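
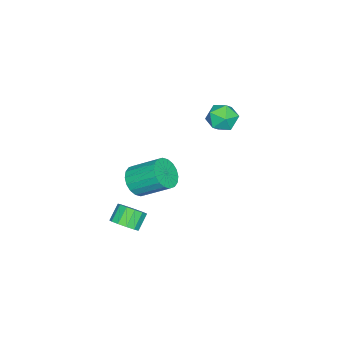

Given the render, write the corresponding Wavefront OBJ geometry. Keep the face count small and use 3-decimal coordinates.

v 3.848 -2.024 -1.98
v 4.279 -2.499 -1.486
v 3.503 -2.412 -0.726
v 3.072 -1.936 -1.22
v 4.411 -2.071 -1.4
v 3.635 -1.984 -0.64
v 4.365 -1.628 -1.498
v 3.589 -1.541 -0.738
v 4.154 -1.31 -1.749
v 3.378 -1.223 -0.989
v 3.847 -1.219 -2.074
v 3.071 -1.132 -1.313
v 3.539 -1.383 -2.369
v 2.763 -1.296 -1.608
v 3.33 -1.751 -2.54
v 2.554 -1.664 -1.78
v 3.285 -2.205 -2.534
v 2.509 -2.118 -1.773
v 3.419 -2.601 -2.352
v 2.643 -2.514 -1.591
v 3.689 -2.815 -2.052
v 2.913 -2.728 -1.291
v 4.01 -2.776 -1.729
v 3.234 -2.689 -0.969
v -3.559 0.936 2.29
v -2.902 0.76 1.587
v -3.738 -0.62 2.513
v -3.081 -0.796 1.81
v -2.797 -0.4 2.658
v -2.686 0.562 2.52
v -3.954 -0.422 1.58
v -3.843 0.54 1.442
v -3.146 -0.079 1.149
v -2.43 -0.066 1.815
v -4.21 0.206 2.285
v -3.494 0.219 2.951
v 3.058 -1.662 1.131
v 3.676 -2.029 1.737
v 3.519 -0.486 2.834
v 2.902 -0.118 2.229
v 3.921 -1.816 1.472
v 3.764 -0.273 2.57
v 3.994 -1.573 1.14
v 3.837 -0.03 2.238
v 3.883 -1.347 0.807
v 3.726 0.196 1.904
v 3.608 -1.183 0.537
v 3.451 0.36 1.634
v 3.224 -1.114 0.385
v 3.067 0.429 1.483
v 2.807 -1.154 0.381
v 2.651 0.389 1.479
v 2.441 -1.294 0.526
v 2.284 0.249 1.623
v 2.196 -1.507 0.79
v 2.039 0.036 1.888
v 2.123 -1.75 1.122
v 1.966 -0.207 2.22
v 2.234 -1.976 1.456
v 2.077 -0.433 2.553
v 2.509 -2.14 1.726
v 2.352 -0.597 2.823
v 2.893 -2.209 1.877
v 2.736 -0.666 2.975
v 3.309 -2.169 1.881
v 3.153 -0.626 2.979
f 2 1 5
f 2 5 3
f 3 5 6
f 3 6 4
f 5 1 7
f 5 7 6
f 6 7 8
f 6 8 4
f 7 1 9
f 7 9 8
f 8 9 10
f 8 10 4
f 9 1 11
f 9 11 10
f 10 11 12
f 10 12 4
f 11 1 13
f 11 13 12
f 12 13 14
f 12 14 4
f 13 1 15
f 13 15 14
f 14 15 16
f 14 16 4
f 15 1 17
f 15 17 16
f 16 17 18
f 16 18 4
f 17 1 19
f 17 19 18
f 18 19 20
f 18 20 4
f 19 1 21
f 19 21 20
f 20 21 22
f 20 22 4
f 21 1 23
f 21 23 22
f 22 23 24
f 22 24 4
f 23 1 2
f 23 2 24
f 24 2 3
f 24 3 4
f 25 36 30
f 25 30 26
f 25 26 32
f 25 32 35
f 25 35 36
f 26 30 34
f 30 36 29
f 36 35 27
f 35 32 31
f 32 26 33
f 28 34 29
f 28 29 27
f 28 27 31
f 28 31 33
f 28 33 34
f 29 34 30
f 27 29 36
f 31 27 35
f 33 31 32
f 34 33 26
f 38 37 41
f 38 41 39
f 39 41 42
f 39 42 40
f 41 37 43
f 41 43 42
f 42 43 44
f 42 44 40
f 43 37 45
f 43 45 44
f 44 45 46
f 44 46 40
f 45 37 47
f 45 47 46
f 46 47 48
f 46 48 40
f 47 37 49
f 47 49 48
f 48 49 50
f 48 50 40
f 49 37 51
f 49 51 50
f 50 51 52
f 50 52 40
f 51 37 53
f 51 53 52
f 52 53 54
f 52 54 40
f 53 37 55
f 53 55 54
f 54 55 56
f 54 56 40
f 55 37 57
f 55 57 56
f 56 57 58
f 56 58 40
f 57 37 59
f 57 59 58
f 58 59 60
f 58 60 40
f 59 37 61
f 59 61 60
f 60 61 62
f 60 62 40
f 61 37 63
f 61 63 62
f 62 63 64
f 62 64 40
f 63 37 65
f 63 65 64
f 64 65 66
f 64 66 40
f 65 37 38
f 65 38 66
f 66 38 39
f 66 39 40



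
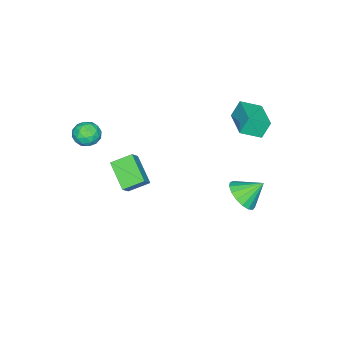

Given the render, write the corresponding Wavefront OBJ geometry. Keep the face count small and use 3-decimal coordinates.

v 1.223 -1.952 2.359
v 1.469 -1.673 2.97
v 2.291 -2.307 2.09
v 2.537 -2.028 2.701
v 2.111 -2.602 2.716
v 1.451 -2.382 2.883
v 2.309 -1.598 2.177
v 1.649 -1.378 2.344
v 2.141 -1.454 2.857
v 2.018 -2.075 3.19
v 1.742 -1.905 1.87
v 1.619 -2.526 2.203
v 1.252 -1.781 2.688
v 2.508 -2.199 2.372
v 2.257 -2.536 2.381
v 2.402 -2.372 2.74
v 1.242 -2.198 2.637
v 1.387 -2.034 2.996
v 1.764 -2.58 2.847
v 2.373 -1.946 2.064
v 2.518 -1.782 2.423
v 1.358 -1.608 2.32
v 1.503 -1.444 2.679
v 1.996 -1.4 2.213
v 1.792 -1.489 2.981
v 2.419 -1.697 2.823
v 2.285 -1.444 2.515
v 1.897 -1.315 2.613
v 1.72 -1.853 3.177
v 2.348 -2.062 3.018
v 2.097 -2.399 3.028
v 1.709 -2.27 3.125
v 2.115 -1.725 3.11
v 1.412 -1.918 2.042
v 2.04 -2.127 1.883
v 2.051 -1.71 1.935
v 1.663 -1.581 2.032
v 1.341 -2.283 2.237
v 1.968 -2.491 2.079
v 1.863 -2.665 2.447
v 1.475 -2.536 2.545
v 1.645 -2.255 1.95
v -3.741 3.371 1.82
v -4.094 3.62 2.699
v -2.569 4.509 1.969
v -2.922 4.757 2.849
v -3.058 2.603 2.311
v -3.411 2.851 3.191
v -1.886 3.74 2.461
v -2.239 3.989 3.34
v -3.336 3.139 -3.655
v -3.008 2.618 -2.945
v -3.944 3.941 -2.785
v -2.688 2.928 -3.007
v -2.517 3.287 -3.218
v -2.533 3.612 -3.528
v -2.733 3.828 -3.868
v -3.071 3.887 -4.159
v -3.47 3.775 -4.334
v -3.838 3.517 -4.354
v -4.091 3.172 -4.214
v -4.171 2.82 -3.945
v -4.06 2.541 -3.61
v -3.782 2.399 -3.286
v -3.403 2.427 -3.045
v 0.512 -0.726 -2.158
v -0.236 -1.888 -1.313
v -0.144 0.061 -1.658
v -0.893 -1.101 -0.813
v 1.113 -0.639 -1.507
v 0.364 -1.801 -0.662
v 0.456 0.148 -1.007
v -0.292 -1.014 -0.162
f 1 38 17
f 38 12 41
f 17 41 6
f 38 41 17
f 1 17 13
f 17 6 18
f 13 18 2
f 17 18 13
f 1 13 22
f 13 2 23
f 22 23 8
f 13 23 22
f 1 22 34
f 22 8 37
f 34 37 11
f 22 37 34
f 1 34 38
f 34 11 42
f 38 42 12
f 34 42 38
f 2 18 29
f 18 6 32
f 29 32 10
f 18 32 29
f 6 41 19
f 41 12 40
f 19 40 5
f 41 40 19
f 12 42 39
f 42 11 35
f 39 35 3
f 42 35 39
f 11 37 36
f 37 8 24
f 36 24 7
f 37 24 36
f 8 23 28
f 23 2 25
f 28 25 9
f 23 25 28
f 4 30 16
f 30 10 31
f 16 31 5
f 30 31 16
f 4 16 14
f 16 5 15
f 14 15 3
f 16 15 14
f 4 14 21
f 14 3 20
f 21 20 7
f 14 20 21
f 4 21 26
f 21 7 27
f 26 27 9
f 21 27 26
f 4 26 30
f 26 9 33
f 30 33 10
f 26 33 30
f 5 31 19
f 31 10 32
f 19 32 6
f 31 32 19
f 3 15 39
f 15 5 40
f 39 40 12
f 15 40 39
f 7 20 36
f 20 3 35
f 36 35 11
f 20 35 36
f 9 27 28
f 27 7 24
f 28 24 8
f 27 24 28
f 10 33 29
f 33 9 25
f 29 25 2
f 33 25 29
f 44 46 43
f 47 44 43
f 43 46 45
f 45 47 43
f 44 50 46
f 48 44 47
f 48 50 44
f 46 50 45
f 49 47 45
f 45 50 49
f 49 48 47
f 50 48 49
f 52 51 54
f 52 54 53
f 54 51 55
f 54 55 53
f 55 51 56
f 55 56 53
f 56 51 57
f 56 57 53
f 57 51 58
f 57 58 53
f 58 51 59
f 58 59 53
f 59 51 60
f 59 60 53
f 60 51 61
f 60 61 53
f 61 51 62
f 61 62 53
f 62 51 63
f 62 63 53
f 63 51 64
f 63 64 53
f 64 51 65
f 64 65 53
f 65 51 52
f 65 52 53
f 67 69 66
f 70 67 66
f 66 69 68
f 68 70 66
f 67 73 69
f 71 67 70
f 71 73 67
f 69 73 68
f 72 70 68
f 68 73 72
f 72 71 70
f 73 71 72



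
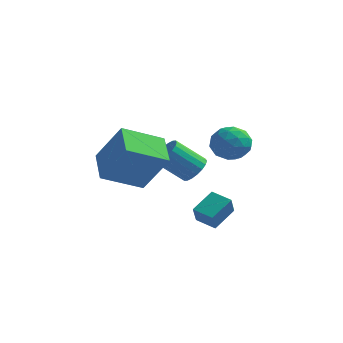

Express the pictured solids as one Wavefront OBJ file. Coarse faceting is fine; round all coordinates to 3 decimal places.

v -0.18 -1.253 -3.898
v -0.092 -1.763 -3.113
v 0.176 -0.256 -3.291
v 0.264 -0.766 -2.506
v 0.696 -1.434 -4.114
v 0.784 -1.944 -3.329
v 1.052 -0.437 -3.507
v 1.14 -0.947 -2.722
v -1.374 1.401 -2.426
v -0.884 0.976 -2.164
v -1.936 0.413 -1.112
v -2.426 0.839 -1.374
v -0.851 1.234 -1.993
v -1.902 0.671 -0.94
v -0.921 1.525 -1.907
v -1.972 0.963 -0.855
v -1.081 1.792 -1.925
v -2.132 1.229 -0.872
v -1.299 1.981 -2.041
v -2.351 1.419 -0.989
v -1.532 2.056 -2.234
v -2.583 1.493 -1.182
v -1.734 2 -2.465
v -2.785 1.438 -1.413
v -1.864 1.827 -2.688
v -2.916 1.264 -1.636
v -1.898 1.569 -2.86
v -2.949 1.006 -1.807
v -1.828 1.277 -2.945
v -2.879 0.715 -1.893
v -1.668 1.011 -2.928
v -2.719 0.448 -1.875
v -1.449 0.821 -2.811
v -2.501 0.259 -1.759
v -1.217 0.747 -2.618
v -2.268 0.184 -1.566
v -1.015 0.802 -2.387
v -2.066 0.24 -1.335
v -0.448 2.591 -1.064
v 0.345 2.566 -0.631
v -0.425 1.134 -1.189
v 0.368 1.109 -0.756
v -0.383 1.339 -0.31
v -0.398 2.24 -0.232
v 0.318 1.46 -1.588
v 0.303 2.361 -1.51
v 0.819 1.868 -0.955
v 0.385 1.793 -0.165
v -0.465 1.907 -1.655
v -0.899 1.832 -0.865
v -0.054 2.707 -0.836
v -0.026 0.993 -0.984
v -0.468 1.128 -0.721
v -0.002 1.114 -0.467
v -0.49 2.515 -0.602
v -0.024 2.5 -0.347
v -0.452 1.779 -0.158
v -0.056 1.2 -1.473
v 0.41 1.185 -1.218
v -0.078 2.586 -1.353
v 0.388 2.572 -1.099
v 0.372 1.921 -1.662
v 0.691 2.281 -0.772
v 0.705 1.425 -0.846
v 0.675 1.631 -1.335
v 0.666 2.161 -1.289
v 0.436 2.237 -0.308
v 0.45 1.381 -0.382
v 0.008 1.516 -0.119
v -0 2.045 -0.073
v 0.715 1.827 -0.498
v -0.53 2.319 -1.438
v -0.516 1.463 -1.512
v -0.08 1.655 -1.747
v -0.088 2.184 -1.701
v -0.785 2.275 -0.974
v -0.771 1.419 -1.048
v -0.746 1.539 -0.531
v -0.755 2.069 -0.485
v -0.795 1.873 -1.322
v -3.82 -2.463 -0.64
v -2.67 -2.577 1.03
v -2.59 -1.281 -1.405
v -1.441 -1.395 0.264
v -3.059 -3.645 -1.244
v -1.91 -3.759 0.425
v -1.83 -2.463 -2.01
v -0.68 -2.577 -0.34
f 2 4 1
f 5 2 1
f 1 4 3
f 3 5 1
f 2 8 4
f 6 2 5
f 6 8 2
f 4 8 3
f 7 5 3
f 3 8 7
f 7 6 5
f 8 6 7
f 10 9 13
f 10 13 11
f 11 13 14
f 11 14 12
f 13 9 15
f 13 15 14
f 14 15 16
f 14 16 12
f 15 9 17
f 15 17 16
f 16 17 18
f 16 18 12
f 17 9 19
f 17 19 18
f 18 19 20
f 18 20 12
f 19 9 21
f 19 21 20
f 20 21 22
f 20 22 12
f 21 9 23
f 21 23 22
f 22 23 24
f 22 24 12
f 23 9 25
f 23 25 24
f 24 25 26
f 24 26 12
f 25 9 27
f 25 27 26
f 26 27 28
f 26 28 12
f 27 9 29
f 27 29 28
f 28 29 30
f 28 30 12
f 29 9 31
f 29 31 30
f 30 31 32
f 30 32 12
f 31 9 33
f 31 33 32
f 32 33 34
f 32 34 12
f 33 9 35
f 33 35 34
f 34 35 36
f 34 36 12
f 35 9 37
f 35 37 36
f 36 37 38
f 36 38 12
f 37 9 10
f 37 10 38
f 38 10 11
f 38 11 12
f 39 76 55
f 76 50 79
f 55 79 44
f 76 79 55
f 39 55 51
f 55 44 56
f 51 56 40
f 55 56 51
f 39 51 60
f 51 40 61
f 60 61 46
f 51 61 60
f 39 60 72
f 60 46 75
f 72 75 49
f 60 75 72
f 39 72 76
f 72 49 80
f 76 80 50
f 72 80 76
f 40 56 67
f 56 44 70
f 67 70 48
f 56 70 67
f 44 79 57
f 79 50 78
f 57 78 43
f 79 78 57
f 50 80 77
f 80 49 73
f 77 73 41
f 80 73 77
f 49 75 74
f 75 46 62
f 74 62 45
f 75 62 74
f 46 61 66
f 61 40 63
f 66 63 47
f 61 63 66
f 42 68 54
f 68 48 69
f 54 69 43
f 68 69 54
f 42 54 52
f 54 43 53
f 52 53 41
f 54 53 52
f 42 52 59
f 52 41 58
f 59 58 45
f 52 58 59
f 42 59 64
f 59 45 65
f 64 65 47
f 59 65 64
f 42 64 68
f 64 47 71
f 68 71 48
f 64 71 68
f 43 69 57
f 69 48 70
f 57 70 44
f 69 70 57
f 41 53 77
f 53 43 78
f 77 78 50
f 53 78 77
f 45 58 74
f 58 41 73
f 74 73 49
f 58 73 74
f 47 65 66
f 65 45 62
f 66 62 46
f 65 62 66
f 48 71 67
f 71 47 63
f 67 63 40
f 71 63 67
f 82 84 81
f 85 82 81
f 81 84 83
f 83 85 81
f 82 88 84
f 86 82 85
f 86 88 82
f 84 88 83
f 87 85 83
f 83 88 87
f 87 86 85
f 88 86 87



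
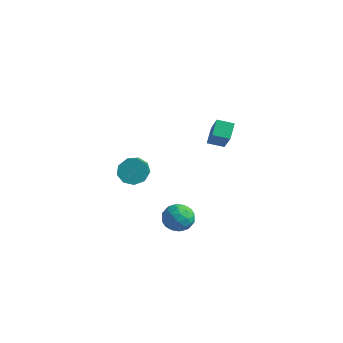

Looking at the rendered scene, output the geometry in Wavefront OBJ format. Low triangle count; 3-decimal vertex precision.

v -2.016 0.843 -1.432
v -1.593 1.539 -0.962
v -0.861 0.633 -0.279
v -1.284 -0.063 -0.748
v -2.121 1.35 -0.647
v -1.389 0.444 0.036
v -2.6 0.924 -0.699
v -1.868 0.018 -0.016
v -2.805 0.459 -1.094
v -2.073 -0.446 -0.411
v -2.641 0.175 -1.647
v -1.909 -0.731 -0.964
v -2.185 0.203 -2.099
v -1.453 -0.703 -1.416
v -1.65 0.53 -2.239
v -0.918 -0.375 -1.556
v -1.286 1.004 -2.001
v -0.554 0.098 -1.318
v -1.263 1.402 -1.497
v -0.531 0.497 -0.814
v 1.046 1.513 -3.661
v 1.955 1.311 -3.22
v 1.085 0.029 -4.42
v 1.994 -0.173 -3.979
v 1.141 -0.132 -3.404
v 1.116 0.785 -2.934
v 1.924 0.555 -4.706
v 1.899 1.472 -4.236
v 2.498 0.719 -3.866
v 2.014 0.295 -3.061
v 1.026 1.045 -4.579
v 0.542 0.621 -3.774
v 1.497 1.542 -3.374
v 1.543 -0.202 -4.266
v 1.041 -0.178 -3.928
v 1.576 -0.297 -3.669
v 1.004 1.233 -3.206
v 1.538 1.115 -2.947
v 1.06 0.266 -3.055
v 1.502 0.225 -4.693
v 2.036 0.107 -4.434
v 1.464 1.637 -3.971
v 1.999 1.518 -3.712
v 1.98 1.074 -4.585
v 2.35 1.076 -3.494
v 2.373 0.204 -3.94
v 2.332 0.631 -4.367
v 2.318 1.17 -4.092
v 2.066 0.826 -3.021
v 2.089 -0.046 -3.468
v 1.587 -0.022 -3.129
v 1.573 0.517 -2.853
v 2.385 0.478 -3.401
v 0.951 1.386 -4.172
v 0.974 0.514 -4.619
v 1.467 0.823 -4.787
v 1.453 1.362 -4.511
v 0.667 1.136 -3.7
v 0.69 0.264 -4.146
v 0.722 0.17 -3.548
v 0.708 0.709 -3.273
v 0.655 0.862 -4.239
v 2.72 1.72 2.518
v 2.353 2.531 3.214
v 3.521 2.299 2.265
v 3.154 3.11 2.961
v 3.806 0.89 4.059
v 3.439 1.701 4.755
v 4.607 1.469 3.806
v 4.24 2.28 4.502
f 2 1 5
f 2 5 3
f 3 5 6
f 3 6 4
f 5 1 7
f 5 7 6
f 6 7 8
f 6 8 4
f 7 1 9
f 7 9 8
f 8 9 10
f 8 10 4
f 9 1 11
f 9 11 10
f 10 11 12
f 10 12 4
f 11 1 13
f 11 13 12
f 12 13 14
f 12 14 4
f 13 1 15
f 13 15 14
f 14 15 16
f 14 16 4
f 15 1 17
f 15 17 16
f 16 17 18
f 16 18 4
f 17 1 19
f 17 19 18
f 18 19 20
f 18 20 4
f 19 1 2
f 19 2 20
f 20 2 3
f 20 3 4
f 21 58 37
f 58 32 61
f 37 61 26
f 58 61 37
f 21 37 33
f 37 26 38
f 33 38 22
f 37 38 33
f 21 33 42
f 33 22 43
f 42 43 28
f 33 43 42
f 21 42 54
f 42 28 57
f 54 57 31
f 42 57 54
f 21 54 58
f 54 31 62
f 58 62 32
f 54 62 58
f 22 38 49
f 38 26 52
f 49 52 30
f 38 52 49
f 26 61 39
f 61 32 60
f 39 60 25
f 61 60 39
f 32 62 59
f 62 31 55
f 59 55 23
f 62 55 59
f 31 57 56
f 57 28 44
f 56 44 27
f 57 44 56
f 28 43 48
f 43 22 45
f 48 45 29
f 43 45 48
f 24 50 36
f 50 30 51
f 36 51 25
f 50 51 36
f 24 36 34
f 36 25 35
f 34 35 23
f 36 35 34
f 24 34 41
f 34 23 40
f 41 40 27
f 34 40 41
f 24 41 46
f 41 27 47
f 46 47 29
f 41 47 46
f 24 46 50
f 46 29 53
f 50 53 30
f 46 53 50
f 25 51 39
f 51 30 52
f 39 52 26
f 51 52 39
f 23 35 59
f 35 25 60
f 59 60 32
f 35 60 59
f 27 40 56
f 40 23 55
f 56 55 31
f 40 55 56
f 29 47 48
f 47 27 44
f 48 44 28
f 47 44 48
f 30 53 49
f 53 29 45
f 49 45 22
f 53 45 49
f 64 66 63
f 67 64 63
f 63 66 65
f 65 67 63
f 64 70 66
f 68 64 67
f 68 70 64
f 66 70 65
f 69 67 65
f 65 70 69
f 69 68 67
f 70 68 69



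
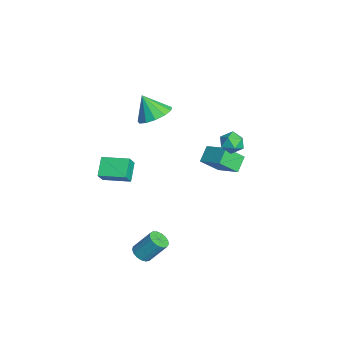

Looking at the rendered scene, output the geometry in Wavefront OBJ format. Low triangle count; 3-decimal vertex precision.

v 0.745 -4.118 0.101
v -0.224 -3.785 0.868
v 1.388 -2.652 0.279
v 0.418 -2.32 1.045
v 1.262 -4.44 0.895
v 0.292 -4.108 1.661
v 1.904 -2.975 1.072
v 0.935 -2.642 1.839
v 3.358 -2.377 -4.233
v 3.885 -2.708 -4.082
v 4.109 -1.773 -2.816
v 3.582 -1.443 -2.967
v 3.988 -2.485 -4.265
v 4.212 -1.55 -2.999
v 3.947 -2.237 -4.441
v 4.171 -1.302 -3.174
v 3.771 -2.022 -4.569
v 3.995 -1.087 -3.302
v 3.5 -1.888 -4.62
v 3.724 -0.953 -3.353
v 3.197 -1.866 -4.582
v 3.421 -0.931 -3.316
v 2.931 -1.961 -4.465
v 3.154 -1.026 -3.199
v 2.762 -2.152 -4.294
v 2.986 -1.217 -3.028
v 2.73 -2.394 -4.11
v 2.954 -1.46 -2.843
v 2.842 -2.633 -3.954
v 3.066 -1.698 -2.687
v 3.072 -2.813 -3.861
v 3.296 -1.878 -2.595
v 3.368 -2.893 -3.854
v 3.592 -1.958 -2.588
v 3.661 -2.855 -3.934
v 3.885 -1.92 -2.668
v -3.408 -0.625 2.002
v -2.384 -0.737 2.358
v -3.952 -1.275 3.358
v -2.574 -0.184 2.547
v -3.028 0.229 2.563
v -3.603 0.371 2.401
v -4.117 0.197 2.112
v -4.405 -0.238 1.788
v -4.377 -0.796 1.532
v -4.041 -1.299 1.425
v -3.505 -1.588 1.501
v -2.938 -1.571 1.736
v -2.52 -1.254 2.056
v 2.394 3.21 3.923
v 2.855 2.738 3.531
v 1.405 2.702 3.369
v 1.866 2.23 2.977
v 1.783 2.145 3.736
v 2.395 2.458 4.078
v 1.865 2.982 2.822
v 2.477 3.295 3.164
v 2.529 2.597 2.851
v 2.478 2.079 3.416
v 1.782 3.361 3.484
v 1.731 2.843 4.049
v -5.069 3.738 -3.304
v -4.852 2.614 -2.215
v -3.814 4.652 -2.611
v -3.597 3.528 -1.522
v -4.303 3.212 -3.998
v -4.086 2.088 -2.909
v -3.048 4.126 -3.305
v -2.831 3.002 -2.216
f 2 4 1
f 5 2 1
f 1 4 3
f 3 5 1
f 2 8 4
f 6 2 5
f 6 8 2
f 4 8 3
f 7 5 3
f 3 8 7
f 7 6 5
f 8 6 7
f 10 9 13
f 10 13 11
f 11 13 14
f 11 14 12
f 13 9 15
f 13 15 14
f 14 15 16
f 14 16 12
f 15 9 17
f 15 17 16
f 16 17 18
f 16 18 12
f 17 9 19
f 17 19 18
f 18 19 20
f 18 20 12
f 19 9 21
f 19 21 20
f 20 21 22
f 20 22 12
f 21 9 23
f 21 23 22
f 22 23 24
f 22 24 12
f 23 9 25
f 23 25 24
f 24 25 26
f 24 26 12
f 25 9 27
f 25 27 26
f 26 27 28
f 26 28 12
f 27 9 29
f 27 29 28
f 28 29 30
f 28 30 12
f 29 9 31
f 29 31 30
f 30 31 32
f 30 32 12
f 31 9 33
f 31 33 32
f 32 33 34
f 32 34 12
f 33 9 35
f 33 35 34
f 34 35 36
f 34 36 12
f 35 9 10
f 35 10 36
f 36 10 11
f 36 11 12
f 38 37 40
f 38 40 39
f 40 37 41
f 40 41 39
f 41 37 42
f 41 42 39
f 42 37 43
f 42 43 39
f 43 37 44
f 43 44 39
f 44 37 45
f 44 45 39
f 45 37 46
f 45 46 39
f 46 37 47
f 46 47 39
f 47 37 48
f 47 48 39
f 48 37 49
f 48 49 39
f 49 37 38
f 49 38 39
f 50 61 55
f 50 55 51
f 50 51 57
f 50 57 60
f 50 60 61
f 51 55 59
f 55 61 54
f 61 60 52
f 60 57 56
f 57 51 58
f 53 59 54
f 53 54 52
f 53 52 56
f 53 56 58
f 53 58 59
f 54 59 55
f 52 54 61
f 56 52 60
f 58 56 57
f 59 58 51
f 63 65 62
f 66 63 62
f 62 65 64
f 64 66 62
f 63 69 65
f 67 63 66
f 67 69 63
f 65 69 64
f 68 66 64
f 64 69 68
f 68 67 66
f 69 67 68



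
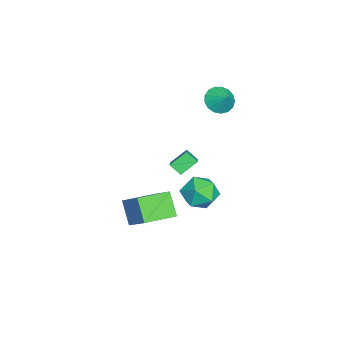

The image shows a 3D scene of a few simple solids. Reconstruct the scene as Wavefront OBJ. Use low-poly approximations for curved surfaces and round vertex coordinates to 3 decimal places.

v -0.953 -1.36 0.144
v -1.225 -2.029 0.699
v 0.628 -1.161 1.16
v 0.357 -1.829 1.714
v -0.357 -2.231 -0.614
v -0.628 -2.899 -0.06
v 1.225 -2.031 0.401
v 0.953 -2.7 0.956
v 0.197 -3.7 -2.277
v 1.368 -2.637 -1.004
v 1.151 -3.162 -3.603
v 2.322 -2.099 -2.33
v 1.438 -5.341 -2.05
v 2.609 -4.278 -0.777
v 2.392 -4.803 -3.376
v 3.563 -3.74 -2.103
v -3.703 -0.463 3.41
v -3.061 -0.292 2.703
v -3.017 0.103 4.17
v -3.345 0.075 2.686
v -3.711 0.319 2.835
v -4.075 0.383 3.116
v -4.354 0.254 3.464
v -4.484 -0.039 3.799
v -4.435 -0.43 4.045
v -4.218 -0.828 4.146
v -3.884 -1.142 4.078
v -3.508 -1.301 3.857
v -3.176 -1.268 3.533
v -2.966 -1.05 3.182
v -2.924 -0.698 2.882
v 2.948 -0.248 1.561
v 3.977 0.122 2.054
v 3.943 -1.342 0.306
v 4.972 -0.972 0.799
v 4.236 -1.691 1.415
v 3.621 -1.014 2.19
v 4.299 -0.206 0.17
v 3.684 0.471 0.945
v 4.811 0.148 1.194
v 4.772 -0.77 1.964
v 3.148 -0.45 0.396
v 3.109 -1.368 1.166
f 2 4 1
f 5 2 1
f 1 4 3
f 3 5 1
f 2 8 4
f 6 2 5
f 6 8 2
f 4 8 3
f 7 5 3
f 3 8 7
f 7 6 5
f 8 6 7
f 10 12 9
f 13 10 9
f 9 12 11
f 11 13 9
f 10 16 12
f 14 10 13
f 14 16 10
f 12 16 11
f 15 13 11
f 11 16 15
f 15 14 13
f 16 14 15
f 18 17 20
f 18 20 19
f 20 17 21
f 20 21 19
f 21 17 22
f 21 22 19
f 22 17 23
f 22 23 19
f 23 17 24
f 23 24 19
f 24 17 25
f 24 25 19
f 25 17 26
f 25 26 19
f 26 17 27
f 26 27 19
f 27 17 28
f 27 28 19
f 28 17 29
f 28 29 19
f 29 17 30
f 29 30 19
f 30 17 31
f 30 31 19
f 31 17 18
f 31 18 19
f 32 43 37
f 32 37 33
f 32 33 39
f 32 39 42
f 32 42 43
f 33 37 41
f 37 43 36
f 43 42 34
f 42 39 38
f 39 33 40
f 35 41 36
f 35 36 34
f 35 34 38
f 35 38 40
f 35 40 41
f 36 41 37
f 34 36 43
f 38 34 42
f 40 38 39
f 41 40 33



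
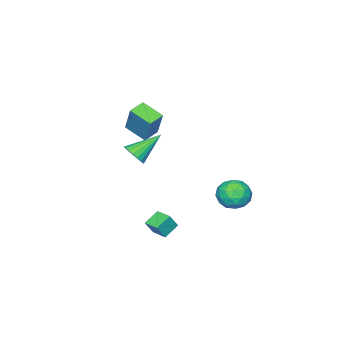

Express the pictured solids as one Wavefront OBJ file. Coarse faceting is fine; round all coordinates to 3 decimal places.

v -1.952 3.598 -1.897
v -1.104 2.796 -1.92
v -2.856 2.684 -3.28
v -2.008 1.882 -3.303
v -2.725 1.946 -2.385
v -2.167 2.511 -1.53
v -1.793 2.969 -3.67
v -1.235 3.534 -2.815
v -1.006 2.407 -3.016
v -1.583 1.775 -2.222
v -2.377 3.705 -2.978
v -2.954 3.073 -2.184
v -1.449 3.278 -1.787
v -2.511 2.202 -3.413
v -2.933 2.24 -2.873
v -2.435 1.769 -2.887
v -2.073 3.11 -1.558
v -1.575 2.639 -1.571
v -2.528 2.139 -1.845
v -2.385 2.841 -3.629
v -1.887 2.37 -3.642
v -1.525 3.711 -2.313
v -1.027 3.24 -2.327
v -1.432 3.341 -3.355
v -0.893 2.577 -2.445
v -1.424 2.04 -3.258
v -1.298 2.679 -3.474
v -0.97 3.011 -2.971
v -1.232 2.206 -1.978
v -1.763 1.668 -2.791
v -2.185 1.706 -2.251
v -1.856 2.039 -1.749
v -1.174 1.977 -2.622
v -2.197 3.812 -2.409
v -2.728 3.274 -3.222
v -2.104 3.441 -3.451
v -1.775 3.774 -2.949
v -2.536 3.44 -1.942
v -3.067 2.903 -2.755
v -2.99 2.469 -2.229
v -2.662 2.801 -1.726
v -2.786 3.503 -2.578
v 1.214 -2.052 3.48
v 1.678 -1.214 5.371
v 1.102 -0.601 2.864
v 1.566 0.237 4.755
v 2.294 -2.077 3.225
v 2.758 -1.239 5.116
v 2.182 -0.626 2.609
v 2.646 0.212 4.5
v 1.864 0.694 -3.891
v 2.403 0.527 -2.913
v 2.022 1.788 -3.792
v 2.562 1.621 -2.813
v 2.878 0.599 -4.467
v 3.418 0.432 -3.488
v 3.037 1.693 -4.367
v 3.576 1.526 -3.389
v 4.8 0.872 3.065
v 5.33 1.292 3.547
v 3.18 1.508 4.295
v 5.235 1.542 3.292
v 5.053 1.659 2.993
v 4.822 1.621 2.707
v 4.586 1.434 2.493
v 4.392 1.136 2.392
v 4.279 0.786 2.424
v 4.269 0.453 2.584
v 4.364 0.203 2.838
v 4.546 0.085 3.138
v 4.777 0.124 3.423
v 5.013 0.31 3.637
v 5.207 0.608 3.738
v 5.32 0.958 3.706
f 1 38 17
f 38 12 41
f 17 41 6
f 38 41 17
f 1 17 13
f 17 6 18
f 13 18 2
f 17 18 13
f 1 13 22
f 13 2 23
f 22 23 8
f 13 23 22
f 1 22 34
f 22 8 37
f 34 37 11
f 22 37 34
f 1 34 38
f 34 11 42
f 38 42 12
f 34 42 38
f 2 18 29
f 18 6 32
f 29 32 10
f 18 32 29
f 6 41 19
f 41 12 40
f 19 40 5
f 41 40 19
f 12 42 39
f 42 11 35
f 39 35 3
f 42 35 39
f 11 37 36
f 37 8 24
f 36 24 7
f 37 24 36
f 8 23 28
f 23 2 25
f 28 25 9
f 23 25 28
f 4 30 16
f 30 10 31
f 16 31 5
f 30 31 16
f 4 16 14
f 16 5 15
f 14 15 3
f 16 15 14
f 4 14 21
f 14 3 20
f 21 20 7
f 14 20 21
f 4 21 26
f 21 7 27
f 26 27 9
f 21 27 26
f 4 26 30
f 26 9 33
f 30 33 10
f 26 33 30
f 5 31 19
f 31 10 32
f 19 32 6
f 31 32 19
f 3 15 39
f 15 5 40
f 39 40 12
f 15 40 39
f 7 20 36
f 20 3 35
f 36 35 11
f 20 35 36
f 9 27 28
f 27 7 24
f 28 24 8
f 27 24 28
f 10 33 29
f 33 9 25
f 29 25 2
f 33 25 29
f 44 46 43
f 47 44 43
f 43 46 45
f 45 47 43
f 44 50 46
f 48 44 47
f 48 50 44
f 46 50 45
f 49 47 45
f 45 50 49
f 49 48 47
f 50 48 49
f 52 54 51
f 55 52 51
f 51 54 53
f 53 55 51
f 52 58 54
f 56 52 55
f 56 58 52
f 54 58 53
f 57 55 53
f 53 58 57
f 57 56 55
f 58 56 57
f 60 59 62
f 60 62 61
f 62 59 63
f 62 63 61
f 63 59 64
f 63 64 61
f 64 59 65
f 64 65 61
f 65 59 66
f 65 66 61
f 66 59 67
f 66 67 61
f 67 59 68
f 67 68 61
f 68 59 69
f 68 69 61
f 69 59 70
f 69 70 61
f 70 59 71
f 70 71 61
f 71 59 72
f 71 72 61
f 72 59 73
f 72 73 61
f 73 59 74
f 73 74 61
f 74 59 60
f 74 60 61



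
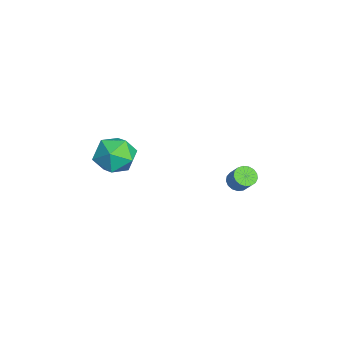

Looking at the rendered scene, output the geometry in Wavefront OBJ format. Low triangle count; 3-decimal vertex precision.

v 0.903 3.828 -1.092
v 1.404 3.49 -1.332
v 2.037 3.814 -0.467
v 1.537 4.152 -0.228
v 1.436 3.771 -1.461
v 2.069 4.095 -0.596
v 1.345 4.066 -1.505
v 1.979 4.39 -0.64
v 1.154 4.306 -1.455
v 1.787 4.63 -0.59
v 0.905 4.436 -1.322
v 1.538 4.76 -0.457
v 0.656 4.427 -1.136
v 1.289 4.752 -0.271
v 0.463 4.281 -0.94
v 1.096 4.605 -0.075
v 0.371 4.031 -0.779
v 1.005 4.355 0.086
v 0.401 3.735 -0.69
v 1.035 4.059 0.175
v 0.547 3.459 -0.693
v 1.18 3.784 0.172
v 0.773 3.269 -0.788
v 1.407 3.593 0.077
v 1.03 3.206 -0.952
v 1.663 3.53 -0.087
v 1.258 3.286 -1.149
v 1.891 3.61 -0.284
v 1.76 -2.274 3.187
v 2.809 -1.922 3.75
v 2.831 -3.038 1.67
v 3.88 -2.686 2.233
v 3.193 -3.599 2.715
v 2.531 -3.128 3.653
v 3.109 -1.832 1.767
v 2.447 -1.361 2.705
v 3.642 -1.649 2.872
v 3.694 -2.741 3.459
v 1.946 -2.219 1.961
v 1.998 -3.311 2.548
f 2 1 5
f 2 5 3
f 3 5 6
f 3 6 4
f 5 1 7
f 5 7 6
f 6 7 8
f 6 8 4
f 7 1 9
f 7 9 8
f 8 9 10
f 8 10 4
f 9 1 11
f 9 11 10
f 10 11 12
f 10 12 4
f 11 1 13
f 11 13 12
f 12 13 14
f 12 14 4
f 13 1 15
f 13 15 14
f 14 15 16
f 14 16 4
f 15 1 17
f 15 17 16
f 16 17 18
f 16 18 4
f 17 1 19
f 17 19 18
f 18 19 20
f 18 20 4
f 19 1 21
f 19 21 20
f 20 21 22
f 20 22 4
f 21 1 23
f 21 23 22
f 22 23 24
f 22 24 4
f 23 1 25
f 23 25 24
f 24 25 26
f 24 26 4
f 25 1 27
f 25 27 26
f 26 27 28
f 26 28 4
f 27 1 2
f 27 2 28
f 28 2 3
f 28 3 4
f 29 40 34
f 29 34 30
f 29 30 36
f 29 36 39
f 29 39 40
f 30 34 38
f 34 40 33
f 40 39 31
f 39 36 35
f 36 30 37
f 32 38 33
f 32 33 31
f 32 31 35
f 32 35 37
f 32 37 38
f 33 38 34
f 31 33 40
f 35 31 39
f 37 35 36
f 38 37 30



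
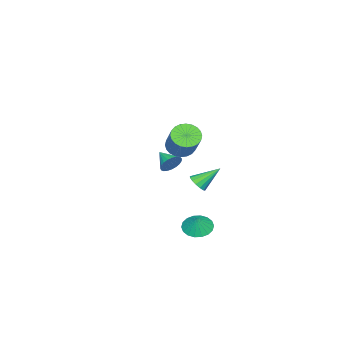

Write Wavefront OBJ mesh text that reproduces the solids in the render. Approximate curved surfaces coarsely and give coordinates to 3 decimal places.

v 3.414 2.125 3.231
v 4.156 1.826 2.84
v 5.327 2.795 4.317
v 4.586 3.095 4.709
v 4.111 2.129 2.677
v 5.282 3.099 4.154
v 3.96 2.431 2.598
v 5.131 3.401 4.075
v 3.726 2.687 2.616
v 4.897 3.657 4.093
v 3.444 2.858 2.727
v 4.615 3.827 4.204
v 3.158 2.917 2.915
v 4.329 3.886 4.392
v 2.911 2.855 3.151
v 4.083 3.825 4.628
v 2.741 2.682 3.4
v 3.912 3.652 4.877
v 2.673 2.425 3.623
v 3.844 3.394 5.1
v 2.718 2.121 3.786
v 3.889 3.091 5.263
v 2.869 1.819 3.865
v 4.04 2.789 5.342
v 3.103 1.563 3.847
v 4.274 2.533 5.324
v 3.385 1.393 3.736
v 4.556 2.362 5.213
v 3.671 1.334 3.548
v 4.842 2.303 5.025
v 3.917 1.395 3.312
v 5.089 2.365 4.789
v 4.088 1.568 3.063
v 5.259 2.538 4.54
v -1.304 -1.013 -0.973
v -0.806 -0.953 -0.389
v -1.816 -2.087 -0.427
v -1.054 -0.78 -0.283
v -1.346 -0.648 -0.296
v -1.63 -0.579 -0.427
v -1.858 -0.585 -0.652
v -1.989 -0.665 -0.932
v -2.003 -0.805 -1.22
v -1.895 -0.981 -1.465
v -1.686 -1.162 -1.625
v -1.41 -1.318 -1.672
v -1.116 -1.421 -1.599
v -0.854 -1.453 -1.417
v -0.67 -1.409 -1.159
v -0.596 -1.297 -0.868
v -0.644 -1.135 -0.596
v 1.837 2.389 -0.463
v 2.369 2.811 -0.487
v 1.043 3.451 0.663
v 2.153 2.922 -0.743
v 1.853 2.889 -0.924
v 1.548 2.722 -0.981
v 1.321 2.466 -0.9
v 1.232 2.19 -0.702
v 1.304 1.966 -0.44
v 1.52 1.856 -0.184
v 1.82 1.888 -0.003
v 2.125 2.055 0.054
v 2.352 2.311 -0.027
v 2.442 2.588 -0.225
v 1.979 2.487 -3.921
v 2.815 2.281 -4.324
v 2.461 2.673 -3.019
v 2.778 2.697 -4.391
v 2.583 3.071 -4.364
v 2.268 3.33 -4.25
v 1.897 3.421 -4.071
v 1.541 3.327 -3.862
v 1.273 3.067 -3.665
v 1.144 2.692 -3.518
v 1.181 2.276 -3.452
v 1.376 1.902 -3.478
v 1.69 1.643 -3.593
v 2.062 1.552 -3.772
v 2.418 1.646 -3.981
v 2.686 1.906 -4.178
v 1.558 1.863 3.978
v 1.82 2.062 3.415
v 1.5 0.878 3.605
v 1.762 1.077 3.042
v 2.124 1.066 3.584
v 2.16 1.675 3.814
v 1.16 1.265 3.206
v 1.196 1.874 3.436
v 1.574 1.692 2.938
v 2.17 1.569 3.171
v 1.15 1.371 3.849
v 1.746 1.248 4.082
f 2 1 5
f 2 5 3
f 3 5 6
f 3 6 4
f 5 1 7
f 5 7 6
f 6 7 8
f 6 8 4
f 7 1 9
f 7 9 8
f 8 9 10
f 8 10 4
f 9 1 11
f 9 11 10
f 10 11 12
f 10 12 4
f 11 1 13
f 11 13 12
f 12 13 14
f 12 14 4
f 13 1 15
f 13 15 14
f 14 15 16
f 14 16 4
f 15 1 17
f 15 17 16
f 16 17 18
f 16 18 4
f 17 1 19
f 17 19 18
f 18 19 20
f 18 20 4
f 19 1 21
f 19 21 20
f 20 21 22
f 20 22 4
f 21 1 23
f 21 23 22
f 22 23 24
f 22 24 4
f 23 1 25
f 23 25 24
f 24 25 26
f 24 26 4
f 25 1 27
f 25 27 26
f 26 27 28
f 26 28 4
f 27 1 29
f 27 29 28
f 28 29 30
f 28 30 4
f 29 1 31
f 29 31 30
f 30 31 32
f 30 32 4
f 31 1 33
f 31 33 32
f 32 33 34
f 32 34 4
f 33 1 2
f 33 2 34
f 34 2 3
f 34 3 4
f 36 35 38
f 36 38 37
f 38 35 39
f 38 39 37
f 39 35 40
f 39 40 37
f 40 35 41
f 40 41 37
f 41 35 42
f 41 42 37
f 42 35 43
f 42 43 37
f 43 35 44
f 43 44 37
f 44 35 45
f 44 45 37
f 45 35 46
f 45 46 37
f 46 35 47
f 46 47 37
f 47 35 48
f 47 48 37
f 48 35 49
f 48 49 37
f 49 35 50
f 49 50 37
f 50 35 51
f 50 51 37
f 51 35 36
f 51 36 37
f 53 52 55
f 53 55 54
f 55 52 56
f 55 56 54
f 56 52 57
f 56 57 54
f 57 52 58
f 57 58 54
f 58 52 59
f 58 59 54
f 59 52 60
f 59 60 54
f 60 52 61
f 60 61 54
f 61 52 62
f 61 62 54
f 62 52 63
f 62 63 54
f 63 52 64
f 63 64 54
f 64 52 65
f 64 65 54
f 65 52 53
f 65 53 54
f 67 66 69
f 67 69 68
f 69 66 70
f 69 70 68
f 70 66 71
f 70 71 68
f 71 66 72
f 71 72 68
f 72 66 73
f 72 73 68
f 73 66 74
f 73 74 68
f 74 66 75
f 74 75 68
f 75 66 76
f 75 76 68
f 76 66 77
f 76 77 68
f 77 66 78
f 77 78 68
f 78 66 79
f 78 79 68
f 79 66 80
f 79 80 68
f 80 66 81
f 80 81 68
f 81 66 67
f 81 67 68
f 82 93 87
f 82 87 83
f 82 83 89
f 82 89 92
f 82 92 93
f 83 87 91
f 87 93 86
f 93 92 84
f 92 89 88
f 89 83 90
f 85 91 86
f 85 86 84
f 85 84 88
f 85 88 90
f 85 90 91
f 86 91 87
f 84 86 93
f 88 84 92
f 90 88 89
f 91 90 83



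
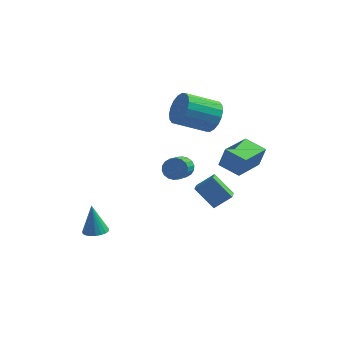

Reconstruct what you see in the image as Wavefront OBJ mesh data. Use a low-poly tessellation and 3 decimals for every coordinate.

v 2.64 2.944 -0.631
v 2.992 3.041 0.669
v 3.378 4.932 -0.98
v 3.73 5.03 0.32
v 3.93 2.41 -0.94
v 4.282 2.508 0.36
v 4.668 4.399 -1.289
v 5.02 4.496 0.011
v 1.561 1.745 -2.006
v 2.506 2.127 -1.167
v 1.489 2.525 -2.28
v 2.434 2.907 -1.441
v 2.746 1.433 -3.199
v 3.691 1.815 -2.36
v 2.674 2.213 -3.473
v 3.619 2.595 -2.634
v 2.119 3.693 2.808
v 2.761 3.369 3.628
v 1.042 2.504 4.632
v 0.401 2.827 3.812
v 2.62 3.811 3.769
v 0.902 2.946 4.772
v 2.381 4.23 3.719
v 0.662 3.365 4.723
v 2.089 4.543 3.49
v 0.371 3.678 4.493
v 1.804 4.687 3.125
v 0.085 3.822 4.129
v 1.581 4.634 2.697
v -0.138 3.769 3.701
v 1.464 4.394 2.292
v -0.254 3.529 3.296
v 1.478 4.016 1.988
v -0.241 3.151 2.992
v 1.618 3.574 1.848
v -0.1 2.709 2.851
v 1.858 3.155 1.897
v 0.139 2.29 2.901
v 2.149 2.842 2.127
v 0.431 1.977 3.13
v 2.435 2.698 2.491
v 0.716 1.833 3.495
v 2.658 2.751 2.919
v 0.939 1.886 3.923
v 2.774 2.991 3.324
v 1.056 2.126 4.328
v 1.322 -0.318 1.278
v 1.846 -0.054 1.679
v 1.881 -1.678 2.702
v 1.358 -1.942 2.302
v 1.586 0.038 1.834
v 1.621 -1.587 2.857
v 1.274 0.059 1.878
v 1.309 -1.565 2.901
v 0.971 0.006 1.804
v 1.006 -1.619 2.827
v 0.738 -0.112 1.626
v 0.773 -1.736 2.649
v 0.621 -0.27 1.378
v 0.656 -1.894 2.401
v 0.643 -0.438 1.111
v 0.678 -2.062 2.134
v 0.799 -0.582 0.878
v 0.834 -2.206 1.901
v 1.059 -0.673 0.723
v 1.094 -2.298 1.746
v 1.371 -0.695 0.679
v 1.406 -2.319 1.702
v 1.674 -0.641 0.753
v 1.709 -2.266 1.776
v 1.907 -0.524 0.931
v 1.942 -2.148 1.954
v 2.024 -0.366 1.179
v 2.059 -1.99 2.202
v 2.002 -0.198 1.446
v 2.037 -1.822 2.469
v -2.659 -3.403 -2.451
v -2.171 -2.861 -2.473
v -2.961 -3.057 -0.669
v -2.428 -2.717 -2.545
v -2.725 -2.692 -2.601
v -3.011 -2.79 -2.63
v -3.236 -2.994 -2.629
v -3.361 -3.269 -2.596
v -3.365 -3.567 -2.539
v -3.246 -3.836 -2.466
v -3.026 -4.031 -2.391
v -2.742 -4.118 -2.326
v -2.444 -4.081 -2.282
v -2.183 -3.926 -2.268
v -2.004 -3.682 -2.285
v -1.939 -3.389 -2.331
v -1.997 -3.099 -2.398
f 2 4 1
f 5 2 1
f 1 4 3
f 3 5 1
f 2 8 4
f 6 2 5
f 6 8 2
f 4 8 3
f 7 5 3
f 3 8 7
f 7 6 5
f 8 6 7
f 10 12 9
f 13 10 9
f 9 12 11
f 11 13 9
f 10 16 12
f 14 10 13
f 14 16 10
f 12 16 11
f 15 13 11
f 11 16 15
f 15 14 13
f 16 14 15
f 18 17 21
f 18 21 19
f 19 21 22
f 19 22 20
f 21 17 23
f 21 23 22
f 22 23 24
f 22 24 20
f 23 17 25
f 23 25 24
f 24 25 26
f 24 26 20
f 25 17 27
f 25 27 26
f 26 27 28
f 26 28 20
f 27 17 29
f 27 29 28
f 28 29 30
f 28 30 20
f 29 17 31
f 29 31 30
f 30 31 32
f 30 32 20
f 31 17 33
f 31 33 32
f 32 33 34
f 32 34 20
f 33 17 35
f 33 35 34
f 34 35 36
f 34 36 20
f 35 17 37
f 35 37 36
f 36 37 38
f 36 38 20
f 37 17 39
f 37 39 38
f 38 39 40
f 38 40 20
f 39 17 41
f 39 41 40
f 40 41 42
f 40 42 20
f 41 17 43
f 41 43 42
f 42 43 44
f 42 44 20
f 43 17 45
f 43 45 44
f 44 45 46
f 44 46 20
f 45 17 18
f 45 18 46
f 46 18 19
f 46 19 20
f 48 47 51
f 48 51 49
f 49 51 52
f 49 52 50
f 51 47 53
f 51 53 52
f 52 53 54
f 52 54 50
f 53 47 55
f 53 55 54
f 54 55 56
f 54 56 50
f 55 47 57
f 55 57 56
f 56 57 58
f 56 58 50
f 57 47 59
f 57 59 58
f 58 59 60
f 58 60 50
f 59 47 61
f 59 61 60
f 60 61 62
f 60 62 50
f 61 47 63
f 61 63 62
f 62 63 64
f 62 64 50
f 63 47 65
f 63 65 64
f 64 65 66
f 64 66 50
f 65 47 67
f 65 67 66
f 66 67 68
f 66 68 50
f 67 47 69
f 67 69 68
f 68 69 70
f 68 70 50
f 69 47 71
f 69 71 70
f 70 71 72
f 70 72 50
f 71 47 73
f 71 73 72
f 72 73 74
f 72 74 50
f 73 47 75
f 73 75 74
f 74 75 76
f 74 76 50
f 75 47 48
f 75 48 76
f 76 48 49
f 76 49 50
f 78 77 80
f 78 80 79
f 80 77 81
f 80 81 79
f 81 77 82
f 81 82 79
f 82 77 83
f 82 83 79
f 83 77 84
f 83 84 79
f 84 77 85
f 84 85 79
f 85 77 86
f 85 86 79
f 86 77 87
f 86 87 79
f 87 77 88
f 87 88 79
f 88 77 89
f 88 89 79
f 89 77 90
f 89 90 79
f 90 77 91
f 90 91 79
f 91 77 92
f 91 92 79
f 92 77 93
f 92 93 79
f 93 77 78
f 93 78 79



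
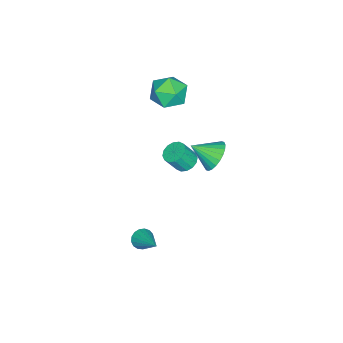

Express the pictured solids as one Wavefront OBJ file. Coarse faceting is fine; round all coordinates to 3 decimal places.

v -0.306 1.783 1.556
v 0.571 2.196 1.757
v 0.086 0.557 2.364
v 0.358 2.323 2.053
v 0.044 2.368 2.274
v -0.323 2.324 2.385
v -0.688 2.198 2.37
v -0.994 2.008 2.231
v -1.196 1.784 1.99
v -1.263 1.56 1.682
v -1.183 1.37 1.355
v -0.971 1.243 1.059
v -0.657 1.198 0.838
v -0.29 1.242 0.727
v 0.075 1.369 0.742
v 0.382 1.558 0.881
v 0.584 1.782 1.122
v 0.65 2.006 1.43
v -3.767 -1.432 1.584
v -2.926 -2.264 1.689
v -5.054 -2.636 2.351
v -4.213 -3.468 2.456
v -4.173 -2.493 3.134
v -3.377 -1.749 2.66
v -4.603 -3.151 1.38
v -3.807 -2.407 0.906
v -3.442 -3.326 1.563
v -3.176 -2.92 2.648
v -4.804 -1.98 1.392
v -4.538 -1.574 2.477
v -2.128 -0.627 -1.827
v -1.684 -0.056 -1.729
v -1.248 -0.582 -0.636
v -1.692 -1.153 -0.733
v -2.006 0.039 -1.555
v -1.569 -0.487 -0.461
v -2.36 -0.044 -1.454
v -1.924 -0.57 -0.36
v -2.652 -0.283 -1.453
v -2.216 -0.81 -0.359
v -2.804 -0.615 -1.551
v -2.368 -1.141 -0.458
v -2.775 -0.95 -1.724
v -2.338 -1.476 -0.63
v -2.572 -1.198 -1.924
v -2.136 -1.724 -0.831
v -2.251 -1.293 -2.099
v -1.814 -1.819 -1.005
v -1.896 -1.21 -2.2
v -1.46 -1.736 -1.106
v -1.604 -0.97 -2.201
v -1.168 -1.497 -1.107
v -1.452 -0.639 -2.102
v -1.016 -1.165 -1.009
v -1.482 -0.304 -1.93
v -1.045 -0.83 -0.836
v 2.898 -1.03 -4.036
v 3.372 -1.47 -3.973
v 3.942 0.25 -2.944
v 3.45 -1.314 -4.23
v 3.401 -1.093 -4.443
v 3.238 -0.857 -4.563
v 2.996 -0.661 -4.562
v 2.732 -0.549 -4.441
v 2.506 -0.548 -4.227
v 2.37 -0.657 -3.969
v 2.355 -0.851 -3.727
v 2.465 -1.087 -3.556
v 2.673 -1.309 -3.494
v 2.934 -1.468 -3.557
v 3.186 -1.526 -3.73
f 2 1 4
f 2 4 3
f 4 1 5
f 4 5 3
f 5 1 6
f 5 6 3
f 6 1 7
f 6 7 3
f 7 1 8
f 7 8 3
f 8 1 9
f 8 9 3
f 9 1 10
f 9 10 3
f 10 1 11
f 10 11 3
f 11 1 12
f 11 12 3
f 12 1 13
f 12 13 3
f 13 1 14
f 13 14 3
f 14 1 15
f 14 15 3
f 15 1 16
f 15 16 3
f 16 1 17
f 16 17 3
f 17 1 18
f 17 18 3
f 18 1 2
f 18 2 3
f 19 30 24
f 19 24 20
f 19 20 26
f 19 26 29
f 19 29 30
f 20 24 28
f 24 30 23
f 30 29 21
f 29 26 25
f 26 20 27
f 22 28 23
f 22 23 21
f 22 21 25
f 22 25 27
f 22 27 28
f 23 28 24
f 21 23 30
f 25 21 29
f 27 25 26
f 28 27 20
f 32 31 35
f 32 35 33
f 33 35 36
f 33 36 34
f 35 31 37
f 35 37 36
f 36 37 38
f 36 38 34
f 37 31 39
f 37 39 38
f 38 39 40
f 38 40 34
f 39 31 41
f 39 41 40
f 40 41 42
f 40 42 34
f 41 31 43
f 41 43 42
f 42 43 44
f 42 44 34
f 43 31 45
f 43 45 44
f 44 45 46
f 44 46 34
f 45 31 47
f 45 47 46
f 46 47 48
f 46 48 34
f 47 31 49
f 47 49 48
f 48 49 50
f 48 50 34
f 49 31 51
f 49 51 50
f 50 51 52
f 50 52 34
f 51 31 53
f 51 53 52
f 52 53 54
f 52 54 34
f 53 31 55
f 53 55 54
f 54 55 56
f 54 56 34
f 55 31 32
f 55 32 56
f 56 32 33
f 56 33 34
f 58 57 60
f 58 60 59
f 60 57 61
f 60 61 59
f 61 57 62
f 61 62 59
f 62 57 63
f 62 63 59
f 63 57 64
f 63 64 59
f 64 57 65
f 64 65 59
f 65 57 66
f 65 66 59
f 66 57 67
f 66 67 59
f 67 57 68
f 67 68 59
f 68 57 69
f 68 69 59
f 69 57 70
f 69 70 59
f 70 57 71
f 70 71 59
f 71 57 58
f 71 58 59



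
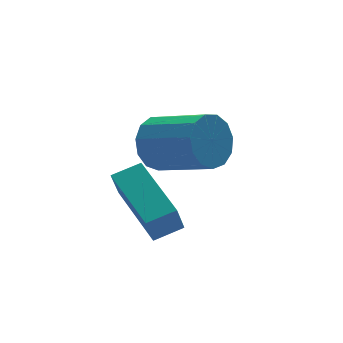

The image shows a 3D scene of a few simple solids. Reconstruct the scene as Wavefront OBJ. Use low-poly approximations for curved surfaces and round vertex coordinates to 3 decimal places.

v -0.7 3.411 1.143
v -0.323 3.907 1.722
v 0.518 2.505 2.375
v 0.14 2.009 1.797
v -0.731 3.754 1.92
v 0.109 2.353 2.573
v -1.13 3.493 1.872
v -0.289 2.091 2.526
v -1.392 3.206 1.593
v -0.551 1.804 2.246
v -1.434 2.983 1.171
v -0.594 1.582 1.824
v -1.244 2.897 0.74
v -0.404 1.495 1.393
v -0.881 2.973 0.437
v -0.04 1.572 1.09
v -0.46 3.189 0.359
v 0.38 1.787 1.012
v -0.116 3.475 0.529
v 0.724 2.073 1.182
v 0.043 3.74 0.895
v 0.883 2.339 1.548
v -0.034 3.901 1.339
v 0.806 2.5 1.992
v -1.334 2.295 -1.651
v -1.649 2.05 -0.755
v -1.384 4.363 -1.103
v -1.699 4.119 -0.208
v -0.501 2.241 -1.372
v -0.816 1.997 -0.477
v -0.551 4.31 -0.825
v -0.866 4.065 0.071
f 2 1 5
f 2 5 3
f 3 5 6
f 3 6 4
f 5 1 7
f 5 7 6
f 6 7 8
f 6 8 4
f 7 1 9
f 7 9 8
f 8 9 10
f 8 10 4
f 9 1 11
f 9 11 10
f 10 11 12
f 10 12 4
f 11 1 13
f 11 13 12
f 12 13 14
f 12 14 4
f 13 1 15
f 13 15 14
f 14 15 16
f 14 16 4
f 15 1 17
f 15 17 16
f 16 17 18
f 16 18 4
f 17 1 19
f 17 19 18
f 18 19 20
f 18 20 4
f 19 1 21
f 19 21 20
f 20 21 22
f 20 22 4
f 21 1 23
f 21 23 22
f 22 23 24
f 22 24 4
f 23 1 2
f 23 2 24
f 24 2 3
f 24 3 4
f 26 28 25
f 29 26 25
f 25 28 27
f 27 29 25
f 26 32 28
f 30 26 29
f 30 32 26
f 28 32 27
f 31 29 27
f 27 32 31
f 31 30 29
f 32 30 31



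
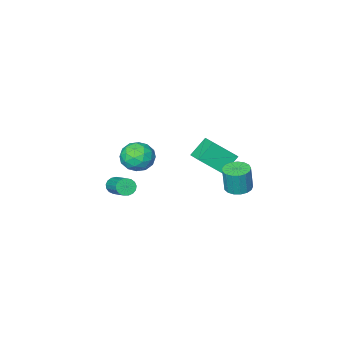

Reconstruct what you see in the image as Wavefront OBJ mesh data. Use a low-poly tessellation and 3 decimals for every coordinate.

v 2.407 -0.762 3.243
v 3.002 -1.406 2.606
v 1.278 -2.074 3.514
v 1.873 -2.718 2.877
v 2.258 -2.403 3.839
v 2.956 -1.592 3.671
v 1.324 -1.888 2.449
v 2.022 -1.077 2.281
v 2.332 -2.101 2.115
v 2.909 -2.42 2.974
v 1.371 -1.06 3.146
v 1.948 -1.379 4.005
v 2.804 -0.969 2.9
v 1.476 -2.511 3.22
v 1.703 -2.326 3.785
v 2.052 -2.704 3.411
v 2.777 -1.078 3.527
v 3.126 -1.456 3.152
v 2.689 -2.043 3.877
v 1.154 -2.024 2.968
v 1.503 -2.402 2.593
v 2.228 -0.776 2.709
v 2.577 -1.154 2.335
v 1.591 -1.437 2.243
v 2.76 -1.756 2.237
v 2.096 -2.527 2.397
v 1.774 -2.039 2.145
v 2.184 -1.563 2.046
v 3.099 -1.943 2.742
v 2.435 -2.714 2.902
v 2.661 -2.529 3.468
v 3.072 -2.053 3.369
v 2.705 -2.352 2.454
v 1.845 -0.766 3.218
v 1.181 -1.537 3.378
v 1.208 -1.427 2.751
v 1.619 -0.951 2.652
v 2.184 -0.953 3.723
v 1.52 -1.724 3.883
v 2.096 -1.917 4.074
v 2.506 -1.441 3.975
v 1.575 -1.128 3.666
v 3.794 -1.344 1.465
v 4.158 -1.626 1.833
v 4.511 0.122 2.824
v 4.146 0.404 2.455
v 4.327 -1.541 1.623
v 4.679 0.207 2.614
v 4.373 -1.411 1.377
v 4.726 0.337 2.367
v 4.287 -1.266 1.151
v 4.64 0.482 2.141
v 4.088 -1.138 0.996
v 4.44 0.61 1.987
v 3.821 -1.058 0.95
v 4.174 0.69 1.94
v 3.548 -1.043 1.021
v 3.901 0.705 2.011
v 3.331 -1.097 1.193
v 3.684 0.651 2.184
v 3.221 -1.208 1.428
v 3.573 0.54 2.419
v 3.241 -1.35 1.672
v 3.594 0.398 2.662
v 3.388 -1.491 1.867
v 3.741 0.257 2.858
v 3.628 -1.598 1.971
v 3.981 0.15 2.962
v 3.906 -1.647 1.958
v 4.259 0.101 2.949
v -4.758 -2.738 0.592
v -3.471 -3.43 1.853
v -4.454 -1.415 1.009
v -3.167 -2.107 2.269
v -3.673 -2.653 -0.469
v -2.386 -3.345 0.791
v -3.369 -1.33 -0.053
v -2.082 -2.022 1.208
v -3.326 0.31 -0.264
v -2.672 0.813 -0.353
v -2.479 0.852 1.295
v -3.134 0.35 1.384
v -2.98 1.062 -0.323
v -2.787 1.102 1.326
v -3.367 1.139 -0.279
v -3.174 1.179 1.369
v -3.745 1.026 -0.232
v -3.552 1.066 1.416
v -4.027 0.749 -0.193
v -3.834 0.789 1.456
v -4.149 0.372 -0.169
v -3.956 0.411 1.479
v -4.082 -0.02 -0.168
v -3.889 0.02 1.48
v -3.842 -0.336 -0.188
v -3.649 -0.296 1.46
v -3.484 -0.504 -0.226
v -3.291 -0.464 1.422
v -3.09 -0.485 -0.273
v -2.897 -0.446 1.375
v -2.75 -0.284 -0.317
v -2.557 -0.245 1.331
v -2.542 0.053 -0.35
v -2.349 0.092 1.298
v -2.514 0.449 -0.363
v -2.321 0.488 1.286
f 1 38 17
f 38 12 41
f 17 41 6
f 38 41 17
f 1 17 13
f 17 6 18
f 13 18 2
f 17 18 13
f 1 13 22
f 13 2 23
f 22 23 8
f 13 23 22
f 1 22 34
f 22 8 37
f 34 37 11
f 22 37 34
f 1 34 38
f 34 11 42
f 38 42 12
f 34 42 38
f 2 18 29
f 18 6 32
f 29 32 10
f 18 32 29
f 6 41 19
f 41 12 40
f 19 40 5
f 41 40 19
f 12 42 39
f 42 11 35
f 39 35 3
f 42 35 39
f 11 37 36
f 37 8 24
f 36 24 7
f 37 24 36
f 8 23 28
f 23 2 25
f 28 25 9
f 23 25 28
f 4 30 16
f 30 10 31
f 16 31 5
f 30 31 16
f 4 16 14
f 16 5 15
f 14 15 3
f 16 15 14
f 4 14 21
f 14 3 20
f 21 20 7
f 14 20 21
f 4 21 26
f 21 7 27
f 26 27 9
f 21 27 26
f 4 26 30
f 26 9 33
f 30 33 10
f 26 33 30
f 5 31 19
f 31 10 32
f 19 32 6
f 31 32 19
f 3 15 39
f 15 5 40
f 39 40 12
f 15 40 39
f 7 20 36
f 20 3 35
f 36 35 11
f 20 35 36
f 9 27 28
f 27 7 24
f 28 24 8
f 27 24 28
f 10 33 29
f 33 9 25
f 29 25 2
f 33 25 29
f 44 43 47
f 44 47 45
f 45 47 48
f 45 48 46
f 47 43 49
f 47 49 48
f 48 49 50
f 48 50 46
f 49 43 51
f 49 51 50
f 50 51 52
f 50 52 46
f 51 43 53
f 51 53 52
f 52 53 54
f 52 54 46
f 53 43 55
f 53 55 54
f 54 55 56
f 54 56 46
f 55 43 57
f 55 57 56
f 56 57 58
f 56 58 46
f 57 43 59
f 57 59 58
f 58 59 60
f 58 60 46
f 59 43 61
f 59 61 60
f 60 61 62
f 60 62 46
f 61 43 63
f 61 63 62
f 62 63 64
f 62 64 46
f 63 43 65
f 63 65 64
f 64 65 66
f 64 66 46
f 65 43 67
f 65 67 66
f 66 67 68
f 66 68 46
f 67 43 69
f 67 69 68
f 68 69 70
f 68 70 46
f 69 43 44
f 69 44 70
f 70 44 45
f 70 45 46
f 72 74 71
f 75 72 71
f 71 74 73
f 73 75 71
f 72 78 74
f 76 72 75
f 76 78 72
f 74 78 73
f 77 75 73
f 73 78 77
f 77 76 75
f 78 76 77
f 80 79 83
f 80 83 81
f 81 83 84
f 81 84 82
f 83 79 85
f 83 85 84
f 84 85 86
f 84 86 82
f 85 79 87
f 85 87 86
f 86 87 88
f 86 88 82
f 87 79 89
f 87 89 88
f 88 89 90
f 88 90 82
f 89 79 91
f 89 91 90
f 90 91 92
f 90 92 82
f 91 79 93
f 91 93 92
f 92 93 94
f 92 94 82
f 93 79 95
f 93 95 94
f 94 95 96
f 94 96 82
f 95 79 97
f 95 97 96
f 96 97 98
f 96 98 82
f 97 79 99
f 97 99 98
f 98 99 100
f 98 100 82
f 99 79 101
f 99 101 100
f 100 101 102
f 100 102 82
f 101 79 103
f 101 103 102
f 102 103 104
f 102 104 82
f 103 79 105
f 103 105 104
f 104 105 106
f 104 106 82
f 105 79 80
f 105 80 106
f 106 80 81
f 106 81 82



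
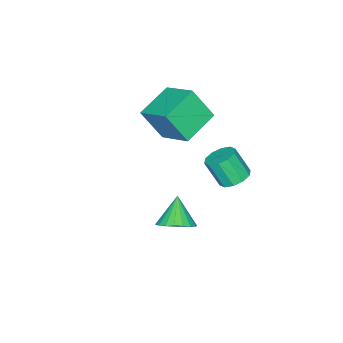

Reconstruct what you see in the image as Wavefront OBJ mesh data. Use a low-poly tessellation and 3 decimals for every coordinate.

v -3.676 -4.267 2.499
v -3.171 -5.278 4.281
v -3.288 -2.365 3.469
v -2.783 -3.377 5.251
v -1.577 -4.363 1.849
v -1.072 -5.375 3.631
v -1.189 -2.462 2.819
v -0.684 -3.473 4.601
v 3.77 0.533 1.607
v 4.468 -0.161 1.782
v 2.87 -0.053 2.873
v 4.598 0.154 2.02
v 4.584 0.535 2.186
v 4.43 0.915 2.252
v 4.162 1.23 2.207
v 3.825 1.423 2.058
v 3.479 1.463 1.831
v 3.183 1.342 1.565
v 2.989 1.081 1.306
v 2.929 0.725 1.099
v 3.015 0.336 0.98
v 3.231 -0.019 0.97
v 3.541 -0.279 1.069
v 3.889 -0.398 1.261
v 4.217 -0.356 1.514
v -2.749 -0.628 -0.296
v -1.857 -0.637 -0.411
v -1.678 -1.481 1.042
v -2.571 -1.472 1.156
v -1.989 -0.177 -0.128
v -1.81 -1.021 1.325
v -2.412 0.111 0.091
v -2.233 -0.734 1.544
v -2.963 0.116 0.162
v -2.785 -0.728 1.615
v -3.433 -0.162 0.058
v -3.255 -1.007 1.511
v -3.642 -0.619 -0.182
v -3.463 -1.463 1.271
v -3.51 -1.079 -0.465
v -3.331 -1.923 0.988
v -3.087 -1.366 -0.684
v -2.908 -2.211 0.769
v -2.535 -1.372 -0.755
v -2.357 -2.216 0.698
v -2.065 -1.093 -0.651
v -1.887 -1.938 0.802
f 2 4 1
f 5 2 1
f 1 4 3
f 3 5 1
f 2 8 4
f 6 2 5
f 6 8 2
f 4 8 3
f 7 5 3
f 3 8 7
f 7 6 5
f 8 6 7
f 10 9 12
f 10 12 11
f 12 9 13
f 12 13 11
f 13 9 14
f 13 14 11
f 14 9 15
f 14 15 11
f 15 9 16
f 15 16 11
f 16 9 17
f 16 17 11
f 17 9 18
f 17 18 11
f 18 9 19
f 18 19 11
f 19 9 20
f 19 20 11
f 20 9 21
f 20 21 11
f 21 9 22
f 21 22 11
f 22 9 23
f 22 23 11
f 23 9 24
f 23 24 11
f 24 9 25
f 24 25 11
f 25 9 10
f 25 10 11
f 27 26 30
f 27 30 28
f 28 30 31
f 28 31 29
f 30 26 32
f 30 32 31
f 31 32 33
f 31 33 29
f 32 26 34
f 32 34 33
f 33 34 35
f 33 35 29
f 34 26 36
f 34 36 35
f 35 36 37
f 35 37 29
f 36 26 38
f 36 38 37
f 37 38 39
f 37 39 29
f 38 26 40
f 38 40 39
f 39 40 41
f 39 41 29
f 40 26 42
f 40 42 41
f 41 42 43
f 41 43 29
f 42 26 44
f 42 44 43
f 43 44 45
f 43 45 29
f 44 26 46
f 44 46 45
f 45 46 47
f 45 47 29
f 46 26 27
f 46 27 47
f 47 27 28
f 47 28 29



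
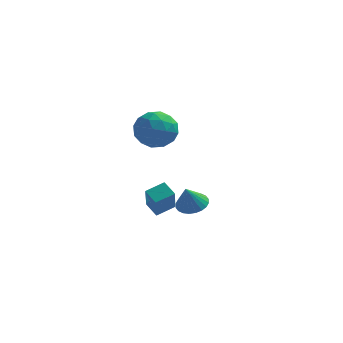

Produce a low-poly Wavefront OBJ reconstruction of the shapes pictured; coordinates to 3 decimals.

v -0.047 -1.945 -1.277
v 0.679 -1.699 -1.046
v -0.273 -2.375 -0.103
v 0.507 -1.446 -0.987
v 0.251 -1.268 -0.971
v -0.051 -1.194 -1.003
v -0.352 -1.234 -1.075
v -0.606 -1.382 -1.179
v -0.775 -1.616 -1.297
v -0.834 -1.9 -1.412
v -0.772 -2.191 -1.507
v -0.6 -2.445 -1.567
v -0.344 -2.622 -1.582
v -0.042 -2.697 -1.551
v 0.259 -2.657 -1.478
v 0.513 -2.508 -1.375
v 0.682 -2.274 -1.256
v 0.741 -1.99 -1.141
v -2.793 0.756 -3.155
v -2.632 -0.192 -1.705
v -1.998 1.405 -2.819
v -1.836 0.456 -1.369
v -2.184 0.224 -3.571
v -2.022 -0.725 -2.121
v -1.388 0.872 -3.235
v -1.227 -0.076 -1.785
v -1.624 -0.956 2.324
v -1.027 -0.816 3.267
v -2.633 -2.224 3.153
v -2.036 -2.084 4.096
v -2.725 -1.269 3.74
v -2.101 -0.485 3.228
v -1.559 -2.555 3.192
v -0.935 -1.771 2.68
v -0.986 -1.804 3.804
v -1.707 -1.009 4.142
v -1.953 -2.031 2.278
v -2.674 -1.236 2.616
v -1.237 -0.775 2.723
v -2.423 -2.265 3.697
v -2.828 -1.786 3.488
v -2.477 -1.704 4.042
v -1.868 -0.58 2.7
v -1.517 -0.498 3.254
v -2.516 -0.764 3.532
v -2.143 -2.542 3.166
v -1.792 -2.46 3.72
v -1.183 -1.336 2.378
v -0.832 -1.254 2.932
v -1.144 -2.276 2.888
v -0.862 -1.273 3.593
v -1.455 -2.018 4.08
v -1.175 -2.295 3.549
v -0.808 -1.834 3.248
v -1.286 -0.806 3.792
v -1.879 -1.551 4.278
v -2.284 -1.072 4.069
v -1.917 -0.611 3.768
v -1.262 -1.386 4.107
v -1.781 -1.489 2.142
v -2.374 -2.234 2.628
v -1.743 -2.429 2.652
v -1.376 -1.968 2.351
v -2.205 -1.022 2.34
v -2.798 -1.767 2.827
v -2.852 -1.206 3.172
v -2.485 -0.745 2.871
v -2.398 -1.654 2.313
f 2 1 4
f 2 4 3
f 4 1 5
f 4 5 3
f 5 1 6
f 5 6 3
f 6 1 7
f 6 7 3
f 7 1 8
f 7 8 3
f 8 1 9
f 8 9 3
f 9 1 10
f 9 10 3
f 10 1 11
f 10 11 3
f 11 1 12
f 11 12 3
f 12 1 13
f 12 13 3
f 13 1 14
f 13 14 3
f 14 1 15
f 14 15 3
f 15 1 16
f 15 16 3
f 16 1 17
f 16 17 3
f 17 1 18
f 17 18 3
f 18 1 2
f 18 2 3
f 20 22 19
f 23 20 19
f 19 22 21
f 21 23 19
f 20 26 22
f 24 20 23
f 24 26 20
f 22 26 21
f 25 23 21
f 21 26 25
f 25 24 23
f 26 24 25
f 27 64 43
f 64 38 67
f 43 67 32
f 64 67 43
f 27 43 39
f 43 32 44
f 39 44 28
f 43 44 39
f 27 39 48
f 39 28 49
f 48 49 34
f 39 49 48
f 27 48 60
f 48 34 63
f 60 63 37
f 48 63 60
f 27 60 64
f 60 37 68
f 64 68 38
f 60 68 64
f 28 44 55
f 44 32 58
f 55 58 36
f 44 58 55
f 32 67 45
f 67 38 66
f 45 66 31
f 67 66 45
f 38 68 65
f 68 37 61
f 65 61 29
f 68 61 65
f 37 63 62
f 63 34 50
f 62 50 33
f 63 50 62
f 34 49 54
f 49 28 51
f 54 51 35
f 49 51 54
f 30 56 42
f 56 36 57
f 42 57 31
f 56 57 42
f 30 42 40
f 42 31 41
f 40 41 29
f 42 41 40
f 30 40 47
f 40 29 46
f 47 46 33
f 40 46 47
f 30 47 52
f 47 33 53
f 52 53 35
f 47 53 52
f 30 52 56
f 52 35 59
f 56 59 36
f 52 59 56
f 31 57 45
f 57 36 58
f 45 58 32
f 57 58 45
f 29 41 65
f 41 31 66
f 65 66 38
f 41 66 65
f 33 46 62
f 46 29 61
f 62 61 37
f 46 61 62
f 35 53 54
f 53 33 50
f 54 50 34
f 53 50 54
f 36 59 55
f 59 35 51
f 55 51 28
f 59 51 55



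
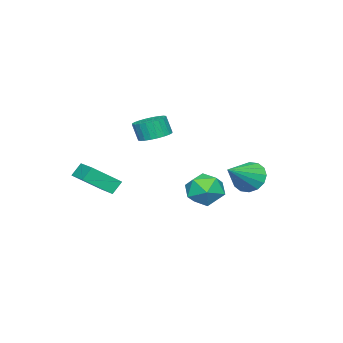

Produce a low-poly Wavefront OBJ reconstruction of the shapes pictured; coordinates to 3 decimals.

v -0.58 1.999 -0.623
v -0.094 2.284 -1.424
v 1.16 1.801 0.363
v -0.19 2.712 -1.17
v -0.39 2.949 -0.768
v -0.641 2.932 -0.328
v -0.876 2.664 0.033
v -1.032 2.218 0.219
v -1.067 1.714 0.179
v -0.971 1.286 -0.076
v -0.771 1.049 -0.477
v -0.519 1.066 -0.917
v -0.284 1.334 -1.279
v -0.129 1.779 -1.464
v 1.987 -1.774 2.142
v 2.608 -1.186 2.306
v 2.653 -1.519 3.322
v 2.033 -2.106 3.158
v 2.327 -1.008 2.377
v 2.373 -1.341 3.393
v 1.995 -0.947 2.412
v 2.041 -1.279 3.428
v 1.662 -1.011 2.406
v 1.708 -1.344 3.422
v 1.378 -1.192 2.36
v 1.424 -1.524 3.376
v 1.187 -1.461 2.281
v 1.233 -1.793 3.296
v 1.118 -1.777 2.18
v 1.164 -2.11 3.196
v 1.181 -2.094 2.074
v 1.227 -2.426 3.09
v 1.367 -2.361 1.978
v 1.412 -2.694 2.994
v 1.647 -2.539 1.907
v 1.693 -2.872 2.923
v 1.979 -2.601 1.872
v 2.025 -2.933 2.888
v 2.312 -2.536 1.878
v 2.358 -2.869 2.894
v 2.596 -2.356 1.924
v 2.642 -2.688 2.94
v 2.787 -2.087 2.004
v 2.833 -2.419 3.019
v 2.856 -1.77 2.104
v 2.902 -2.103 3.12
v 2.793 -1.454 2.21
v 2.839 -1.786 3.226
v -2.05 -0.259 -2.715
v -1.398 -0.899 -3.459
v -2.402 -1.821 -1.681
v -1.75 -2.461 -2.425
v -1.235 -1.668 -1.723
v -1.017 -0.703 -2.362
v -2.783 -2.017 -2.778
v -2.565 -1.052 -3.417
v -1.851 -1.985 -3.498
v -0.895 -1.769 -2.846
v -2.905 -0.951 -2.294
v -1.949 -0.735 -1.642
v 2.597 -4.015 -0.86
v 3.666 -5.012 0.208
v 3.599 -2.634 -0.573
v 4.668 -3.631 0.495
v 3.092 -4.229 -1.555
v 4.161 -5.226 -0.487
v 4.094 -2.848 -1.268
v 5.163 -3.845 -0.2
f 2 1 4
f 2 4 3
f 4 1 5
f 4 5 3
f 5 1 6
f 5 6 3
f 6 1 7
f 6 7 3
f 7 1 8
f 7 8 3
f 8 1 9
f 8 9 3
f 9 1 10
f 9 10 3
f 10 1 11
f 10 11 3
f 11 1 12
f 11 12 3
f 12 1 13
f 12 13 3
f 13 1 14
f 13 14 3
f 14 1 2
f 14 2 3
f 16 15 19
f 16 19 17
f 17 19 20
f 17 20 18
f 19 15 21
f 19 21 20
f 20 21 22
f 20 22 18
f 21 15 23
f 21 23 22
f 22 23 24
f 22 24 18
f 23 15 25
f 23 25 24
f 24 25 26
f 24 26 18
f 25 15 27
f 25 27 26
f 26 27 28
f 26 28 18
f 27 15 29
f 27 29 28
f 28 29 30
f 28 30 18
f 29 15 31
f 29 31 30
f 30 31 32
f 30 32 18
f 31 15 33
f 31 33 32
f 32 33 34
f 32 34 18
f 33 15 35
f 33 35 34
f 34 35 36
f 34 36 18
f 35 15 37
f 35 37 36
f 36 37 38
f 36 38 18
f 37 15 39
f 37 39 38
f 38 39 40
f 38 40 18
f 39 15 41
f 39 41 40
f 40 41 42
f 40 42 18
f 41 15 43
f 41 43 42
f 42 43 44
f 42 44 18
f 43 15 45
f 43 45 44
f 44 45 46
f 44 46 18
f 45 15 47
f 45 47 46
f 46 47 48
f 46 48 18
f 47 15 16
f 47 16 48
f 48 16 17
f 48 17 18
f 49 60 54
f 49 54 50
f 49 50 56
f 49 56 59
f 49 59 60
f 50 54 58
f 54 60 53
f 60 59 51
f 59 56 55
f 56 50 57
f 52 58 53
f 52 53 51
f 52 51 55
f 52 55 57
f 52 57 58
f 53 58 54
f 51 53 60
f 55 51 59
f 57 55 56
f 58 57 50
f 62 64 61
f 65 62 61
f 61 64 63
f 63 65 61
f 62 68 64
f 66 62 65
f 66 68 62
f 64 68 63
f 67 65 63
f 63 68 67
f 67 66 65
f 68 66 67



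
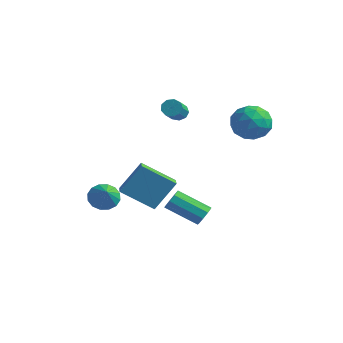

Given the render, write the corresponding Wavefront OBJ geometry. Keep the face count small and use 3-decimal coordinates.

v 2.855 2.765 2.627
v 3.758 2.629 3.229
v 1.942 1.771 3.771
v 2.845 1.635 4.373
v 2.366 2.616 4.321
v 2.93 3.231 3.614
v 2.77 1.169 3.386
v 3.334 1.784 2.679
v 3.705 1.642 3.698
v 3.455 2.537 4.276
v 2.245 1.863 2.724
v 1.995 2.758 3.302
v 3.387 2.784 2.828
v 2.313 1.616 4.172
v 2.032 2.193 4.142
v 2.562 2.113 4.496
v 2.9 3.138 3.054
v 3.431 3.058 3.407
v 2.612 3.051 4.049
v 2.269 1.342 3.593
v 2.8 1.262 3.946
v 3.138 2.287 2.504
v 3.668 2.207 2.858
v 3.088 1.349 2.951
v 3.886 2.124 3.457
v 3.35 1.54 4.13
v 3.306 1.266 3.55
v 3.637 1.627 3.134
v 3.739 2.65 3.797
v 3.203 2.066 4.469
v 2.921 2.643 4.438
v 3.253 3.004 4.023
v 3.708 2.07 4.073
v 2.497 2.334 2.531
v 1.961 1.75 3.203
v 2.447 1.396 2.977
v 2.779 1.757 2.562
v 2.35 2.86 2.87
v 1.814 2.276 3.543
v 2.063 2.773 3.866
v 2.394 3.134 3.45
v 1.992 2.33 2.927
v -1.412 1.956 2.995
v -1.171 1.748 2.558
v -0.527 0.456 3.529
v -0.768 0.664 3.965
v -0.945 1.987 2.726
v -0.3 0.695 3.697
v -0.937 2.211 3.019
v -0.293 0.919 3.99
v -1.152 2.316 3.301
v -0.507 1.024 4.272
v -1.488 2.253 3.439
v -0.844 0.96 4.41
v -1.789 2.05 3.37
v -1.145 0.758 4.341
v -1.914 1.804 3.125
v -1.269 0.511 4.095
v -1.804 1.629 2.818
v -1.159 0.336 3.789
v -1.511 1.607 2.595
v -0.866 0.314 3.566
v -3.156 -0.467 -2.199
v -2.597 0.557 -0.637
v -3.715 0.165 -2.414
v -3.155 1.189 -0.851
v -1.685 0.451 -3.329
v -1.125 1.475 -1.766
v -2.243 1.083 -3.543
v -1.684 2.107 -1.981
v -2.276 -2.631 -1.313
v -1.763 -2.864 -1.895
v -1.564 -3.229 -0.447
v -1.615 -2.495 -1.762
v -1.644 -2.163 -1.508
v -1.842 -1.956 -1.202
v -2.157 -1.929 -0.926
v -2.503 -2.091 -0.753
v -2.788 -2.398 -0.731
v -2.936 -2.767 -0.864
v -2.907 -3.099 -1.118
v -2.709 -3.306 -1.424
v -2.394 -3.333 -1.7
v -2.048 -3.171 -1.872
v 2.793 -1.269 -1.399
v 3.141 -1.472 -0.955
v 1.636 -2.093 -0.057
v 1.287 -1.891 -0.501
v 3.027 -1.085 -0.878
v 1.522 -1.706 0.02
v 2.803 -0.784 -1.046
v 1.298 -1.406 -0.148
v 2.574 -0.711 -1.378
v 1.069 -1.332 -0.48
v 2.448 -0.898 -1.721
v 0.942 -1.52 -0.823
v 2.483 -1.26 -1.913
v 0.977 -1.881 -1.014
v 2.662 -1.625 -1.864
v 1.157 -2.247 -0.966
v 2.903 -1.824 -1.598
v 1.398 -2.446 -0.7
v 3.092 -1.764 -1.239
v 1.587 -2.385 -0.341
f 1 38 17
f 38 12 41
f 17 41 6
f 38 41 17
f 1 17 13
f 17 6 18
f 13 18 2
f 17 18 13
f 1 13 22
f 13 2 23
f 22 23 8
f 13 23 22
f 1 22 34
f 22 8 37
f 34 37 11
f 22 37 34
f 1 34 38
f 34 11 42
f 38 42 12
f 34 42 38
f 2 18 29
f 18 6 32
f 29 32 10
f 18 32 29
f 6 41 19
f 41 12 40
f 19 40 5
f 41 40 19
f 12 42 39
f 42 11 35
f 39 35 3
f 42 35 39
f 11 37 36
f 37 8 24
f 36 24 7
f 37 24 36
f 8 23 28
f 23 2 25
f 28 25 9
f 23 25 28
f 4 30 16
f 30 10 31
f 16 31 5
f 30 31 16
f 4 16 14
f 16 5 15
f 14 15 3
f 16 15 14
f 4 14 21
f 14 3 20
f 21 20 7
f 14 20 21
f 4 21 26
f 21 7 27
f 26 27 9
f 21 27 26
f 4 26 30
f 26 9 33
f 30 33 10
f 26 33 30
f 5 31 19
f 31 10 32
f 19 32 6
f 31 32 19
f 3 15 39
f 15 5 40
f 39 40 12
f 15 40 39
f 7 20 36
f 20 3 35
f 36 35 11
f 20 35 36
f 9 27 28
f 27 7 24
f 28 24 8
f 27 24 28
f 10 33 29
f 33 9 25
f 29 25 2
f 33 25 29
f 44 43 47
f 44 47 45
f 45 47 48
f 45 48 46
f 47 43 49
f 47 49 48
f 48 49 50
f 48 50 46
f 49 43 51
f 49 51 50
f 50 51 52
f 50 52 46
f 51 43 53
f 51 53 52
f 52 53 54
f 52 54 46
f 53 43 55
f 53 55 54
f 54 55 56
f 54 56 46
f 55 43 57
f 55 57 56
f 56 57 58
f 56 58 46
f 57 43 59
f 57 59 58
f 58 59 60
f 58 60 46
f 59 43 61
f 59 61 60
f 60 61 62
f 60 62 46
f 61 43 44
f 61 44 62
f 62 44 45
f 62 45 46
f 64 66 63
f 67 64 63
f 63 66 65
f 65 67 63
f 64 70 66
f 68 64 67
f 68 70 64
f 66 70 65
f 69 67 65
f 65 70 69
f 69 68 67
f 70 68 69
f 72 71 74
f 72 74 73
f 74 71 75
f 74 75 73
f 75 71 76
f 75 76 73
f 76 71 77
f 76 77 73
f 77 71 78
f 77 78 73
f 78 71 79
f 78 79 73
f 79 71 80
f 79 80 73
f 80 71 81
f 80 81 73
f 81 71 82
f 81 82 73
f 82 71 83
f 82 83 73
f 83 71 84
f 83 84 73
f 84 71 72
f 84 72 73
f 86 85 89
f 86 89 87
f 87 89 90
f 87 90 88
f 89 85 91
f 89 91 90
f 90 91 92
f 90 92 88
f 91 85 93
f 91 93 92
f 92 93 94
f 92 94 88
f 93 85 95
f 93 95 94
f 94 95 96
f 94 96 88
f 95 85 97
f 95 97 96
f 96 97 98
f 96 98 88
f 97 85 99
f 97 99 98
f 98 99 100
f 98 100 88
f 99 85 101
f 99 101 100
f 100 101 102
f 100 102 88
f 101 85 103
f 101 103 102
f 102 103 104
f 102 104 88
f 103 85 86
f 103 86 104
f 104 86 87
f 104 87 88



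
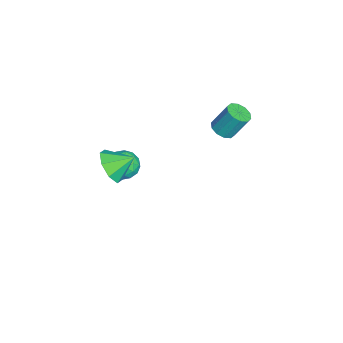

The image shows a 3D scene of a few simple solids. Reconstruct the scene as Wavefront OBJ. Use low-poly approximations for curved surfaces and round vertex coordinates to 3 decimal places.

v -0.854 1.796 1.15
v -0.379 2.152 0.94
v -0.371 2.861 2.159
v -0.846 2.504 2.37
v -0.713 2.326 0.841
v -0.705 3.035 2.06
v -1.101 2.298 0.86
v -1.093 3.006 2.079
v -1.394 2.077 0.99
v -1.387 2.786 2.209
v -1.481 1.749 1.181
v -1.474 2.458 2.4
v -1.329 1.439 1.361
v -1.321 2.148 2.58
v -0.995 1.265 1.46
v -0.987 1.974 2.679
v -0.607 1.294 1.441
v -0.599 2.002 2.66
v -0.313 1.514 1.311
v -0.306 2.223 2.53
v -0.226 1.842 1.12
v -0.219 2.551 2.339
v 3.74 -2.956 2.892
v 4.249 -3.322 3.551
v 3.68 -1.964 3.488
v 4.632 -3.005 3.063
v 4.493 -2.66 2.475
v 3.913 -2.488 2.13
v 3.231 -2.591 2.232
v 2.848 -2.907 2.72
v 2.987 -3.253 3.308
v 3.568 -3.425 3.653
v -2.422 -2.335 -2.218
v -1.572 -2.28 -2.223
v -2.368 -3.26 -3.237
v -1.518 -3.205 -3.242
v -1.918 -3.565 -2.582
v -1.951 -2.993 -1.951
v -1.989 -2.547 -3.509
v -2.022 -1.975 -2.878
v -1.304 -2.412 -3.021
v -1.261 -3.04 -2.448
v -2.679 -2.5 -3.012
v -2.636 -3.128 -2.439
v -2.001 -2.226 -2.131
v -1.939 -3.314 -3.329
v -2.174 -3.525 -2.941
v -1.674 -3.493 -2.944
v -2.224 -2.645 -1.971
v -1.725 -2.613 -1.974
v -1.928 -3.368 -2.185
v -2.215 -2.927 -3.486
v -1.716 -2.895 -3.489
v -2.266 -2.047 -2.516
v -1.766 -2.015 -2.519
v -2.012 -2.172 -3.275
v -1.345 -2.271 -2.603
v -1.313 -2.815 -3.202
v -1.59 -2.428 -3.358
v -1.609 -2.092 -2.988
v -1.319 -2.641 -2.266
v -1.288 -3.185 -2.865
v -1.523 -3.396 -2.477
v -1.542 -3.06 -2.106
v -1.162 -2.718 -2.735
v -2.652 -2.355 -2.595
v -2.621 -2.899 -3.194
v -2.398 -2.48 -3.354
v -2.417 -2.144 -2.983
v -2.627 -2.725 -2.258
v -2.595 -3.269 -2.857
v -2.331 -3.448 -2.472
v -2.35 -3.112 -2.102
v -2.778 -2.822 -2.725
f 2 1 5
f 2 5 3
f 3 5 6
f 3 6 4
f 5 1 7
f 5 7 6
f 6 7 8
f 6 8 4
f 7 1 9
f 7 9 8
f 8 9 10
f 8 10 4
f 9 1 11
f 9 11 10
f 10 11 12
f 10 12 4
f 11 1 13
f 11 13 12
f 12 13 14
f 12 14 4
f 13 1 15
f 13 15 14
f 14 15 16
f 14 16 4
f 15 1 17
f 15 17 16
f 16 17 18
f 16 18 4
f 17 1 19
f 17 19 18
f 18 19 20
f 18 20 4
f 19 1 21
f 19 21 20
f 20 21 22
f 20 22 4
f 21 1 2
f 21 2 22
f 22 2 3
f 22 3 4
f 24 23 26
f 24 26 25
f 26 23 27
f 26 27 25
f 27 23 28
f 27 28 25
f 28 23 29
f 28 29 25
f 29 23 30
f 29 30 25
f 30 23 31
f 30 31 25
f 31 23 32
f 31 32 25
f 32 23 24
f 32 24 25
f 33 70 49
f 70 44 73
f 49 73 38
f 70 73 49
f 33 49 45
f 49 38 50
f 45 50 34
f 49 50 45
f 33 45 54
f 45 34 55
f 54 55 40
f 45 55 54
f 33 54 66
f 54 40 69
f 66 69 43
f 54 69 66
f 33 66 70
f 66 43 74
f 70 74 44
f 66 74 70
f 34 50 61
f 50 38 64
f 61 64 42
f 50 64 61
f 38 73 51
f 73 44 72
f 51 72 37
f 73 72 51
f 44 74 71
f 74 43 67
f 71 67 35
f 74 67 71
f 43 69 68
f 69 40 56
f 68 56 39
f 69 56 68
f 40 55 60
f 55 34 57
f 60 57 41
f 55 57 60
f 36 62 48
f 62 42 63
f 48 63 37
f 62 63 48
f 36 48 46
f 48 37 47
f 46 47 35
f 48 47 46
f 36 46 53
f 46 35 52
f 53 52 39
f 46 52 53
f 36 53 58
f 53 39 59
f 58 59 41
f 53 59 58
f 36 58 62
f 58 41 65
f 62 65 42
f 58 65 62
f 37 63 51
f 63 42 64
f 51 64 38
f 63 64 51
f 35 47 71
f 47 37 72
f 71 72 44
f 47 72 71
f 39 52 68
f 52 35 67
f 68 67 43
f 52 67 68
f 41 59 60
f 59 39 56
f 60 56 40
f 59 56 60
f 42 65 61
f 65 41 57
f 61 57 34
f 65 57 61

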